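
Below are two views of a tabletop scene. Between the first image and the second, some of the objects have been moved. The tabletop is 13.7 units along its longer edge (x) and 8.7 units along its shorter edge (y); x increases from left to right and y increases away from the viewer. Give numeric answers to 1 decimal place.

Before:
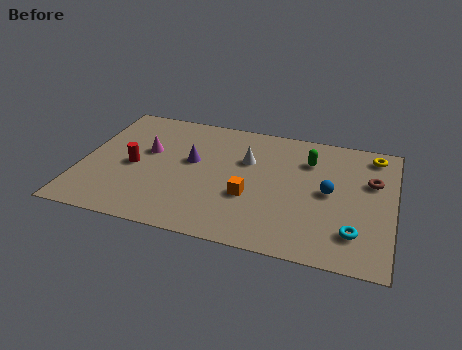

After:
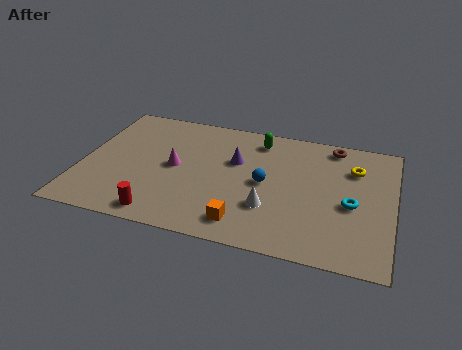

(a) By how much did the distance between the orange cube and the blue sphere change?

-0.6

The distance was about 3.6 in the first image and 3.0 in the second, so they moved 0.6 units closer together.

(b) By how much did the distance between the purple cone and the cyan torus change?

-2.4

Before: roughly 7.9 units apart; after: 5.5. That's 2.4 units closer together.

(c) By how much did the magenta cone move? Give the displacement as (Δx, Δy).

(1.3, -0.8)

The magenta cone was at about (2.8, 5.2) and moved to about (4.1, 4.4).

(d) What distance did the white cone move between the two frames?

3.2

The white cone moved from about (7.2, 5.7) to (8.4, 2.7), a distance of √(1.2² + 3.0²) ≈ 3.2.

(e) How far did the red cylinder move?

3.4

The red cylinder moved from about (2.3, 4.0) to (3.8, 1.0), a distance of √(1.5² + 3.0²) ≈ 3.4.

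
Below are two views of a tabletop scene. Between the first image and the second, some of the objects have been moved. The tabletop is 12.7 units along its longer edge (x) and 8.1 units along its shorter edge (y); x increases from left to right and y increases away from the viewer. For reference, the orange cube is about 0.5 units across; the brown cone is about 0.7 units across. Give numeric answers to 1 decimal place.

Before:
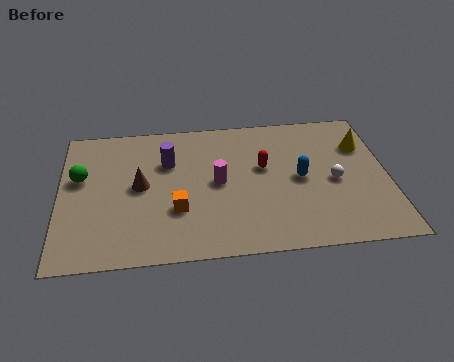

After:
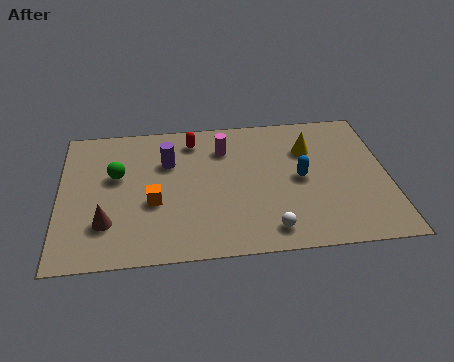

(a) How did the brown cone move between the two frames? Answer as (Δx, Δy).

(-1.3, -2.0)

The brown cone started near (3.1, 4.2) and ended near (1.8, 2.2).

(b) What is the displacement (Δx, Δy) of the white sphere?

(-2.6, -2.5)

The white sphere started near (10.6, 3.7) and ended near (8.0, 1.2).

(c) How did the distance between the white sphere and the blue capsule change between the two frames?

+1.8

Before: roughly 1.3 units apart; after: 3.1. That's 1.8 units further apart.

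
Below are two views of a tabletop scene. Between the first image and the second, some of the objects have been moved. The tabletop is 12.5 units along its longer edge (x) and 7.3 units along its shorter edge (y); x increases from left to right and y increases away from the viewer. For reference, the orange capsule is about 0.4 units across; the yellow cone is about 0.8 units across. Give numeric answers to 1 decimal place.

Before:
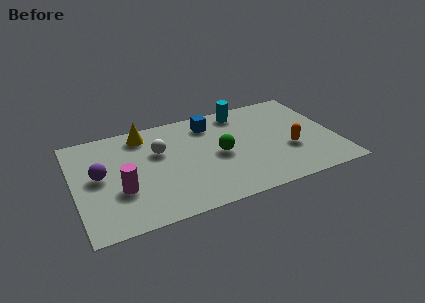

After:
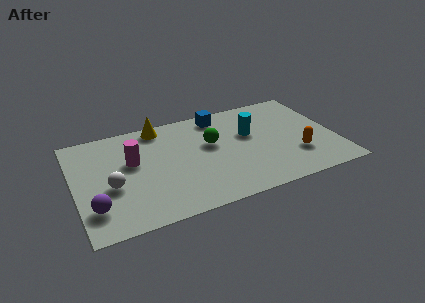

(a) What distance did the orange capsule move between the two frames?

0.6

The orange capsule was near (10.2, 2.7) before and (10.5, 2.2) after, so it travelled √(0.3² + 0.5²) ≈ 0.6 units.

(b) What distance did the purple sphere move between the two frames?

2.1

The purple sphere moved from about (1.2, 3.9) to (0.8, 1.8), a distance of √(0.4² + 2.1²) ≈ 2.1.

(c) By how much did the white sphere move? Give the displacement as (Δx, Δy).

(-2.4, -1.7)

The white sphere was at about (4.1, 4.7) and moved to about (1.7, 3.0).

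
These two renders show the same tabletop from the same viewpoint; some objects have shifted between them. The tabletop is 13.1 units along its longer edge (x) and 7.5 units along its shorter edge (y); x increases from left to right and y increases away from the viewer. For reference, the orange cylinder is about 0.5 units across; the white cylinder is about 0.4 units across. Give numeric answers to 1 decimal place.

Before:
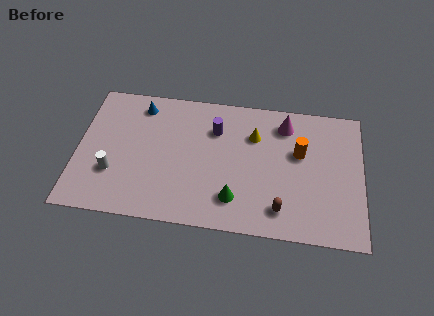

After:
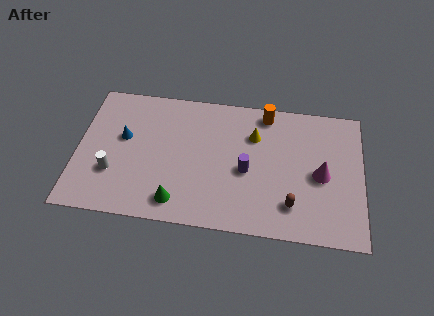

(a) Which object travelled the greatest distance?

the magenta cone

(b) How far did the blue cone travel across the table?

2.0

From (2.8, 6.3) to (2.1, 4.4), the blue cone covered √(0.7² + 1.9²) ≈ 2.0 units.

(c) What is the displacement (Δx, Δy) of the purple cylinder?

(1.5, -2.1)

The purple cylinder started near (6.3, 5.4) and ended near (7.8, 3.3).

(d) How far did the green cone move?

2.6

The green cone moved from about (7.3, 1.7) to (4.7, 1.2), a distance of √(2.6² + 0.5²) ≈ 2.6.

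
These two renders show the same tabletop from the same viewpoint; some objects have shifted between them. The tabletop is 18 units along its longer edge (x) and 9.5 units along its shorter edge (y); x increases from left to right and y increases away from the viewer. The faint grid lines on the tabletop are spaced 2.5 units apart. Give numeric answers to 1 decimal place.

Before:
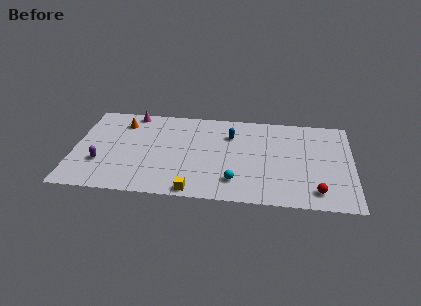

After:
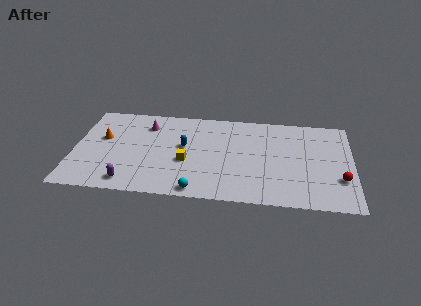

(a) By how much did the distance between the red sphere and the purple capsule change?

-0.4

Before: roughly 14.0 units apart; after: 13.6. That's 0.4 units closer together.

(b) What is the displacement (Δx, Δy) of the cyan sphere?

(-2.4, -1.2)

From the two frames, the cyan sphere sits at roughly (10.5, 2.1) before and (8.1, 0.9) after.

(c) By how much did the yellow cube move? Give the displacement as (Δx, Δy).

(-0.6, 3.0)

The yellow cube started near (7.9, 0.8) and ended near (7.3, 3.8).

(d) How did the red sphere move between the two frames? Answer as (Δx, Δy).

(1.5, 1.4)

The red sphere started near (15.7, 1.6) and ended near (17.2, 3.0).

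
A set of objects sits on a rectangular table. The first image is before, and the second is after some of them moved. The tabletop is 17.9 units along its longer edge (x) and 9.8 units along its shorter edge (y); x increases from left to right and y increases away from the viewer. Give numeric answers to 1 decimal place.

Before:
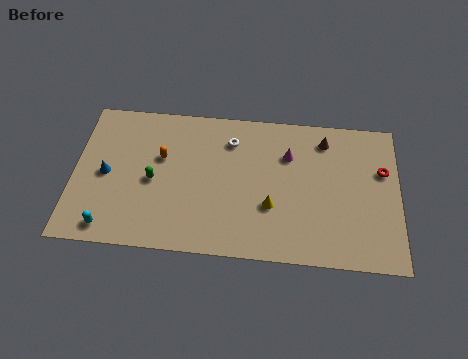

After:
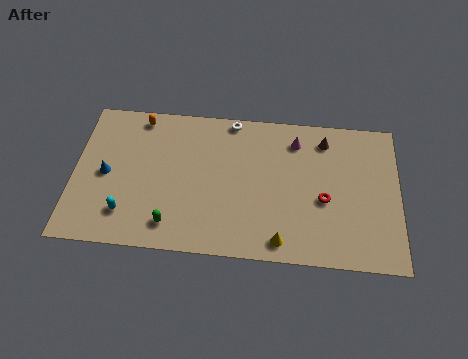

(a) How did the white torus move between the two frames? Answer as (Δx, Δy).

(0.0, 1.4)

From the two frames, the white torus sits at roughly (8.6, 7.6) before and (8.6, 9.0) after.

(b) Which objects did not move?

the brown cone and the blue cone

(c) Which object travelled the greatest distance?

the red torus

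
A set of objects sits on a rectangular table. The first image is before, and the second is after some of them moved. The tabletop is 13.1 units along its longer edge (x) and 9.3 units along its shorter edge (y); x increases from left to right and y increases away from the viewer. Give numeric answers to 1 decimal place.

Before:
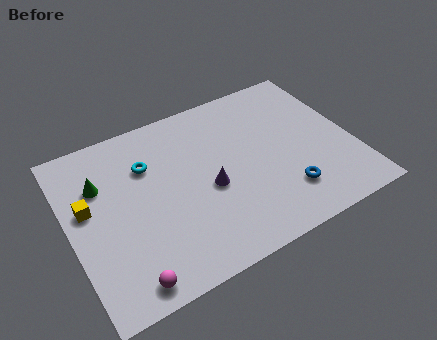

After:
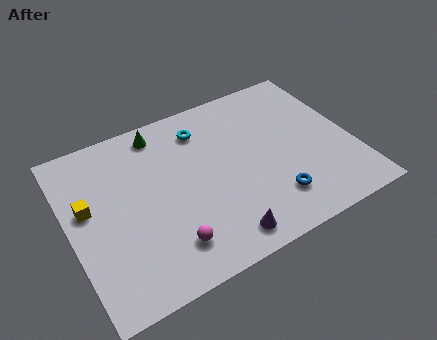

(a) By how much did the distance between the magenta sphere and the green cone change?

+0.8

They were about 5.4 units apart before and 6.2 after — 0.8 units further apart.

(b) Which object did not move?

the yellow cube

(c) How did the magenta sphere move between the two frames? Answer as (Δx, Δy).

(2.0, 0.9)

The magenta sphere was at about (2.1, 1.0) and moved to about (4.1, 1.9).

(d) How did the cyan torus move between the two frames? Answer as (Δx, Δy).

(2.7, 0.9)

The cyan torus started near (3.8, 6.5) and ended near (6.5, 7.4).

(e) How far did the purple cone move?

2.8

The purple cone was near (6.3, 4.0) before and (6.4, 1.2) after, so it travelled √(0.1² + 2.8²) ≈ 2.8 units.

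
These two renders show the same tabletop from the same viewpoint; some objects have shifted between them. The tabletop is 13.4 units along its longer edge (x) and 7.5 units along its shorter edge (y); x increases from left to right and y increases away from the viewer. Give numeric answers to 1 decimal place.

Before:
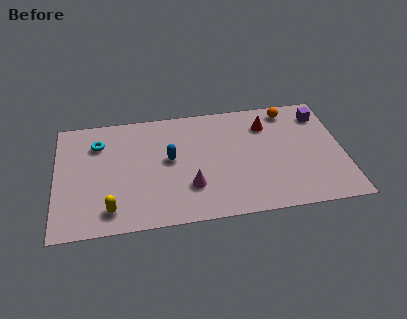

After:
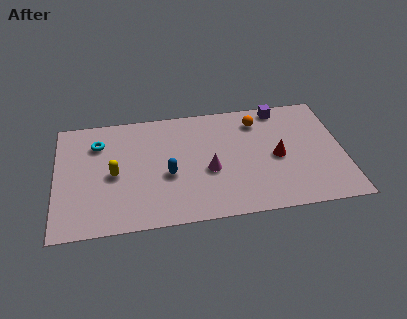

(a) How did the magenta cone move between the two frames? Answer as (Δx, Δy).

(0.9, 0.9)

The magenta cone started near (6.2, 2.2) and ended near (7.1, 3.1).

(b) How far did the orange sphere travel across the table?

1.6

The orange sphere was near (11.0, 6.5) before and (9.5, 6.0) after, so it travelled √(1.5² + 0.5²) ≈ 1.6 units.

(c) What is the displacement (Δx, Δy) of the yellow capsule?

(0.2, 2.2)

The yellow capsule started near (2.5, 1.3) and ended near (2.7, 3.5).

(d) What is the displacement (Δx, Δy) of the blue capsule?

(-0.1, -1.0)

The blue capsule started near (5.3, 4.1) and ended near (5.2, 3.1).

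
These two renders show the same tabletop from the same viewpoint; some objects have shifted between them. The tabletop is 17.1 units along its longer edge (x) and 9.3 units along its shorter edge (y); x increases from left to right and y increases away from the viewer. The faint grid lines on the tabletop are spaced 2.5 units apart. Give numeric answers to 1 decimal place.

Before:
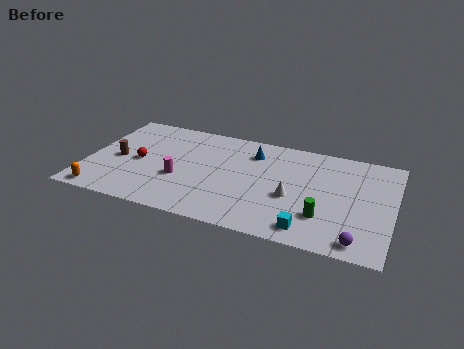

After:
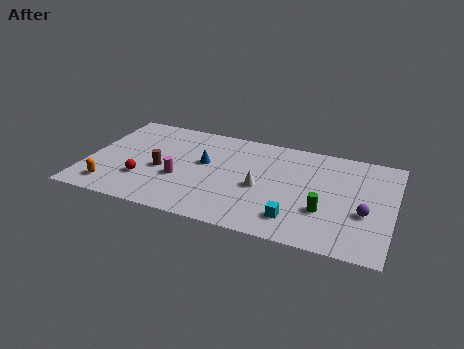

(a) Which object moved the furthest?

the blue cone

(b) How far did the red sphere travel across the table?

1.6

The red sphere moved from about (2.9, 4.4) to (3.3, 2.8), a distance of √(0.4² + 1.6²) ≈ 1.6.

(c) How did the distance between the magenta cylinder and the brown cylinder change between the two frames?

-2.5

The distance was about 3.7 in the first image and 1.2 in the second, so they moved 2.5 units closer together.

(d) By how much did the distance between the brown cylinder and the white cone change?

-4.3

They were about 9.9 units apart before and 5.6 after — 4.3 units closer together.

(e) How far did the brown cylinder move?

2.5

The brown cylinder was near (1.7, 4.3) before and (4.2, 4.0) after, so it travelled √(2.5² + 0.3²) ≈ 2.5 units.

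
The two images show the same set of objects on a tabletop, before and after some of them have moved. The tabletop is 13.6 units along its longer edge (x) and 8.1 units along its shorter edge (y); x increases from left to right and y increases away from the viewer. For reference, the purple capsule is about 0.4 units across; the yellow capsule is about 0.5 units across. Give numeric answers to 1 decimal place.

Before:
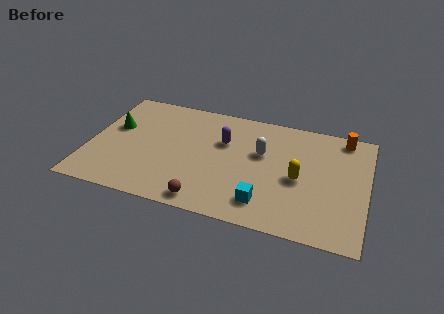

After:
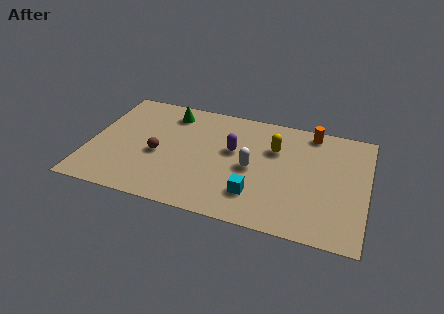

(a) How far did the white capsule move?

1.3

From (8.4, 5.0) to (8.0, 3.8), the white capsule covered √(0.4² + 1.2²) ≈ 1.3 units.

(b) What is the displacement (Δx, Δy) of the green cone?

(2.6, 1.8)

The green cone started near (1.1, 4.9) and ended near (3.7, 6.7).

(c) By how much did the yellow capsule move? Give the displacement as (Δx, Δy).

(-1.3, 1.8)

From the two frames, the yellow capsule sits at roughly (10.3, 3.7) before and (9.0, 5.5) after.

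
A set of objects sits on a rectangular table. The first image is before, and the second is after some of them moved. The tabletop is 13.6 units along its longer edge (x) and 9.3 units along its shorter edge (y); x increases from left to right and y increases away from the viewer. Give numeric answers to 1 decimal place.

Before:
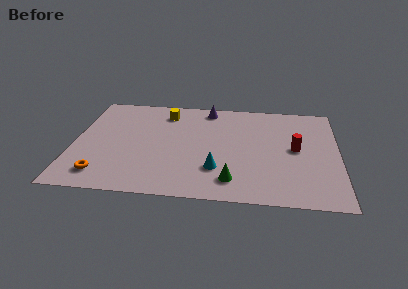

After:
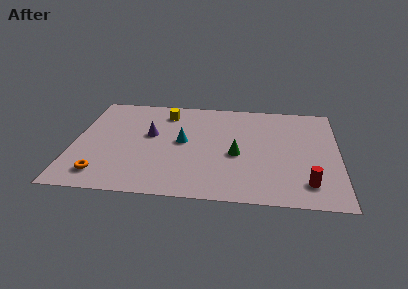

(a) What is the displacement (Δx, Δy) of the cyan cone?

(-1.8, 2.3)

The cyan cone was at about (7.4, 2.6) and moved to about (5.6, 4.9).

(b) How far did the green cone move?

2.3

The green cone was near (8.2, 1.7) before and (8.4, 4.0) after, so it travelled √(0.2² + 2.3²) ≈ 2.3 units.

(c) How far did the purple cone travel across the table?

4.0

The purple cone moved from about (6.8, 8.2) to (3.9, 5.4), a distance of √(2.9² + 2.8²) ≈ 4.0.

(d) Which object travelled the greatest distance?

the purple cone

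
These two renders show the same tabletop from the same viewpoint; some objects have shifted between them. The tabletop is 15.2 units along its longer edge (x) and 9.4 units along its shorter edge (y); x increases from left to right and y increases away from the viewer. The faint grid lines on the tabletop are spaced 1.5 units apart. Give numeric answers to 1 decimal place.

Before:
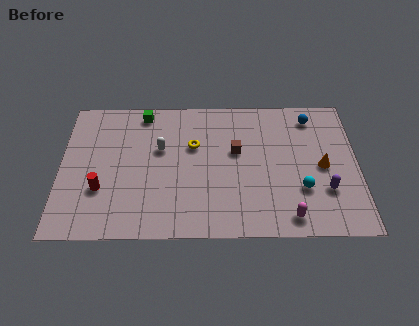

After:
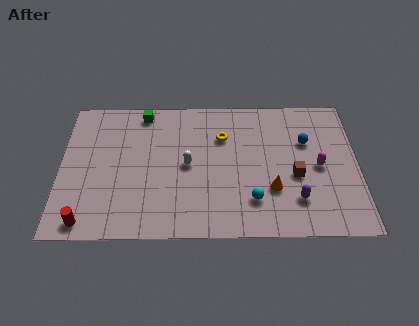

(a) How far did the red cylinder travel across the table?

2.2

The red cylinder moved from about (2.1, 3.1) to (1.4, 1.0), a distance of √(0.7² + 2.1²) ≈ 2.2.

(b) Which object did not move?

the green cube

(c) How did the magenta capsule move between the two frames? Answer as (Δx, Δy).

(1.6, 3.3)

The magenta capsule was at about (11.6, 1.2) and moved to about (13.2, 4.5).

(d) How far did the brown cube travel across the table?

3.4

The brown cube was near (9.0, 5.6) before and (12.0, 3.9) after, so it travelled √(3.0² + 1.7²) ≈ 3.4 units.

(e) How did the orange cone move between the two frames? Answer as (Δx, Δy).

(-2.6, -1.5)

From the two frames, the orange cone sits at roughly (13.4, 4.5) before and (10.8, 3.0) after.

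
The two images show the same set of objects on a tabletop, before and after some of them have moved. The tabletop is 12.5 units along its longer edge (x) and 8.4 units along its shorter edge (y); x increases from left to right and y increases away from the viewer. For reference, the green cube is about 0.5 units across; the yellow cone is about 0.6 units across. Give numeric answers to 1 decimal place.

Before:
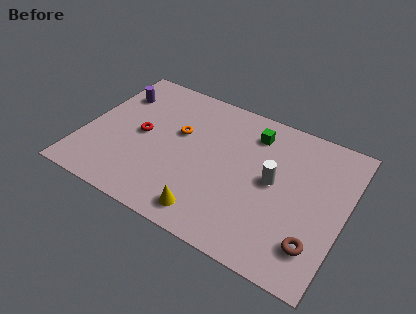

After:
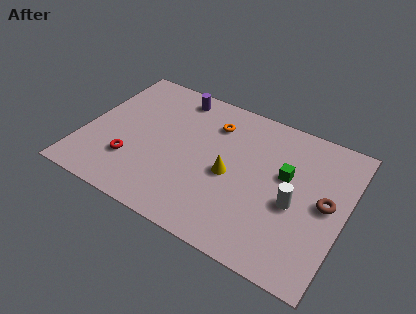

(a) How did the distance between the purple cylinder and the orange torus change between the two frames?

-1.3

The distance was about 3.5 in the first image and 2.2 in the second, so they moved 1.3 units closer together.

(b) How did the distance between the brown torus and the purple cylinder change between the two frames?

-2.9

The distance was about 11.2 in the first image and 8.3 in the second, so they moved 2.9 units closer together.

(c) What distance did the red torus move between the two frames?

1.8

The red torus was near (2.7, 4.2) before and (2.5, 2.4) after, so it travelled √(0.2² + 1.8²) ≈ 1.8 units.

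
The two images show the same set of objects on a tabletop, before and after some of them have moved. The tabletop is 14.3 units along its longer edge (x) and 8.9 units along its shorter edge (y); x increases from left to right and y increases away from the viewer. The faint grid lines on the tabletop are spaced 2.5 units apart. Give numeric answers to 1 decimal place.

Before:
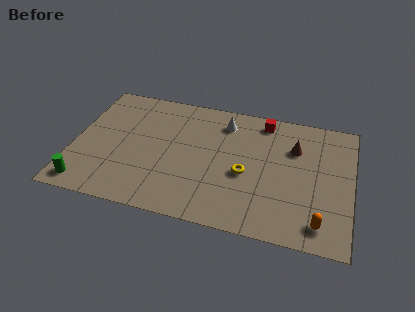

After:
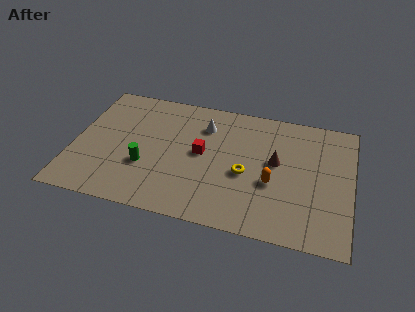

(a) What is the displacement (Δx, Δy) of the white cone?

(-1.0, -0.5)

From the two frames, the white cone sits at roughly (7.6, 7.2) before and (6.6, 6.7) after.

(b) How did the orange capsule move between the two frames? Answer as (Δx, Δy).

(-2.5, 2.1)

The orange capsule was at about (12.8, 1.4) and moved to about (10.3, 3.5).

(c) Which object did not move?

the yellow torus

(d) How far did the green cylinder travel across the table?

3.5

The green cylinder moved from about (0.9, 1.1) to (3.8, 3.1), a distance of √(2.9² + 2.0²) ≈ 3.5.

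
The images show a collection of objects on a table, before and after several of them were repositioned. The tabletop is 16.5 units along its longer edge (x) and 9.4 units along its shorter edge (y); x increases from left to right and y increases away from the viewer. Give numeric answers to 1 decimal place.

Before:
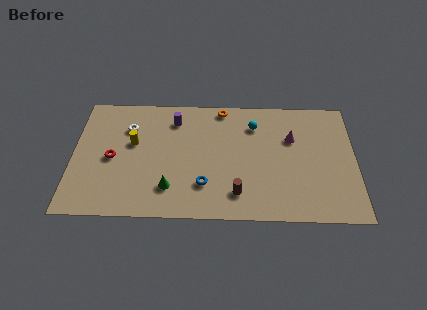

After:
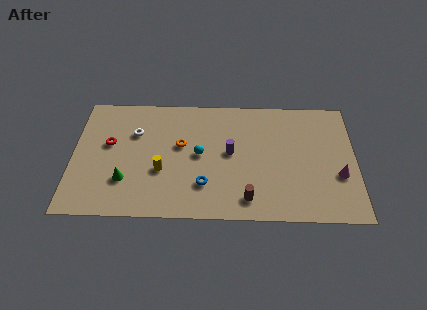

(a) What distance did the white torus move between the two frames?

0.6

The white torus moved from about (3.2, 6.8) to (3.6, 6.4), a distance of √(0.4² + 0.4²) ≈ 0.6.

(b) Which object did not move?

the blue torus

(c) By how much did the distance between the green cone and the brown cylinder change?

+3.3

The distance was about 3.9 in the first image and 7.2 in the second, so they moved 3.3 units further apart.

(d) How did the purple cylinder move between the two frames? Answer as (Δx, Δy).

(3.3, -2.5)

From the two frames, the purple cylinder sits at roughly (5.9, 7.5) before and (9.2, 5.0) after.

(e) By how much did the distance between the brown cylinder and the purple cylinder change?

-3.1

Before: roughly 6.7 units apart; after: 3.6. That's 3.1 units closer together.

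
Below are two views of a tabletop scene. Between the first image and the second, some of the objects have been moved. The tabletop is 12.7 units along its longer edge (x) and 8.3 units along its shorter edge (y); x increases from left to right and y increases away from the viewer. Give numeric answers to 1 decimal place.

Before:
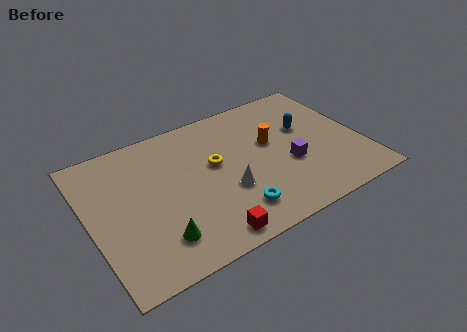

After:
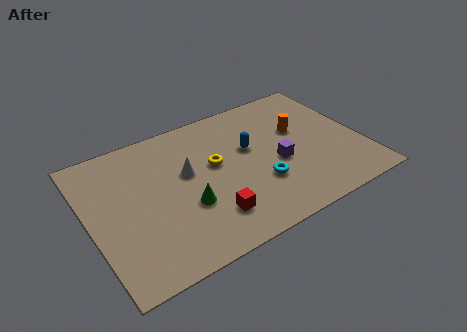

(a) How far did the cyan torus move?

1.7

The cyan torus moved from about (6.3, 1.7) to (7.7, 2.7), a distance of √(1.4² + 1.0²) ≈ 1.7.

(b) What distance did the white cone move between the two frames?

2.5

The white cone moved from about (6.2, 3.0) to (4.6, 4.9), a distance of √(1.6² + 1.9²) ≈ 2.5.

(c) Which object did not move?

the yellow torus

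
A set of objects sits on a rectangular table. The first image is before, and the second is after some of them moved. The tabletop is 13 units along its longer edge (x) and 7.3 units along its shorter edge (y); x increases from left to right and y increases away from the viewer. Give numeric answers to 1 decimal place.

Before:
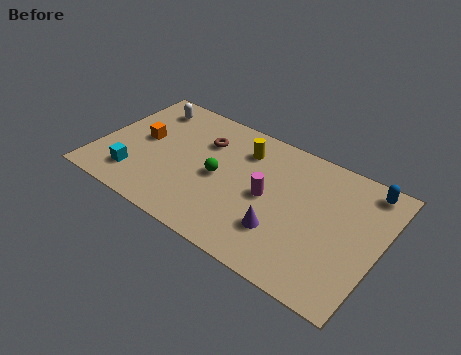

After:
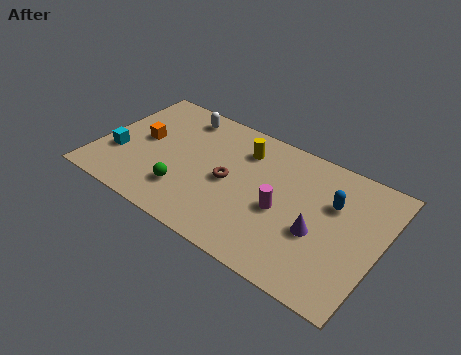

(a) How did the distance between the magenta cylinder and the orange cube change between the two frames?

+0.7

They were about 6.0 units apart before and 6.7 after — 0.7 units further apart.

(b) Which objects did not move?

the yellow cylinder and the orange cube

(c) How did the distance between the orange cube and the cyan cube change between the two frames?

-0.6

Before: roughly 2.3 units apart; after: 1.7. That's 0.6 units closer together.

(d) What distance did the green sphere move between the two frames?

2.1

From (5.6, 3.5) to (4.3, 1.9), the green sphere covered √(1.3² + 1.6²) ≈ 2.1 units.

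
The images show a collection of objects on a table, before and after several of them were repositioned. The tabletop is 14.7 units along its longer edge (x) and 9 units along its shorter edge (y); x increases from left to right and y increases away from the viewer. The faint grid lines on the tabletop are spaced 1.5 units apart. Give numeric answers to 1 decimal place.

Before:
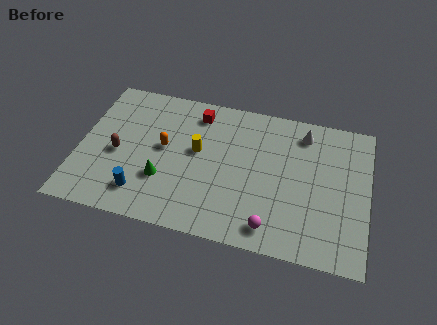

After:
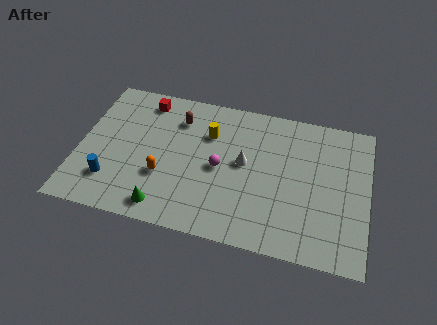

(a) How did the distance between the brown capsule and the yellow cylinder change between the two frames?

-2.4

They were about 4.1 units apart before and 1.7 after — 2.4 units closer together.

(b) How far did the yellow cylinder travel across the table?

1.3

From (6.0, 5.1) to (6.5, 6.3), the yellow cylinder covered √(0.5² + 1.2²) ≈ 1.3 units.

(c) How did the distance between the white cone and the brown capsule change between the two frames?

-5.9

The distance was about 9.9 in the first image and 4.0 in the second, so they moved 5.9 units closer together.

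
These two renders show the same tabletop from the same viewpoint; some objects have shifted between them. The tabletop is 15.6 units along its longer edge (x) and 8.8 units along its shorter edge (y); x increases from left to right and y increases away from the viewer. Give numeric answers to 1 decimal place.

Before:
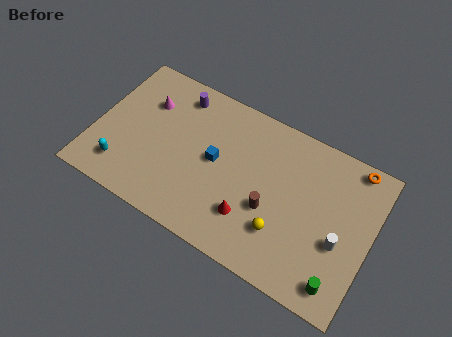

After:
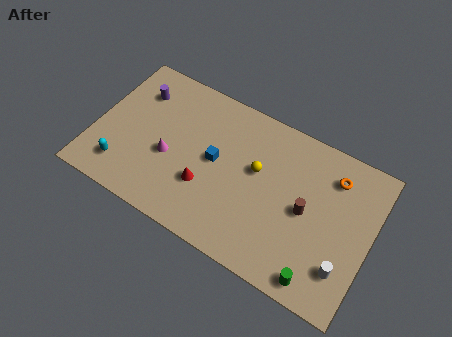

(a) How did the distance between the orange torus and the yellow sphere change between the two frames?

-2.0

They were about 6.4 units apart before and 4.4 after — 2.0 units closer together.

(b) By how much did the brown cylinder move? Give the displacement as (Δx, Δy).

(1.9, 0.9)

From the two frames, the brown cylinder sits at roughly (10.1, 3.4) before and (12.0, 4.3) after.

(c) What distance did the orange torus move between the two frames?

1.5

From (14.2, 8.0) to (13.2, 6.9), the orange torus covered √(1.0² + 1.1²) ≈ 1.5 units.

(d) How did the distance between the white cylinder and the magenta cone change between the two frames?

-1.5

Before: roughly 11.7 units apart; after: 10.2. That's 1.5 units closer together.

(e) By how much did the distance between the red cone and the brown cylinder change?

+4.3

Before: roughly 1.4 units apart; after: 5.7. That's 4.3 units further apart.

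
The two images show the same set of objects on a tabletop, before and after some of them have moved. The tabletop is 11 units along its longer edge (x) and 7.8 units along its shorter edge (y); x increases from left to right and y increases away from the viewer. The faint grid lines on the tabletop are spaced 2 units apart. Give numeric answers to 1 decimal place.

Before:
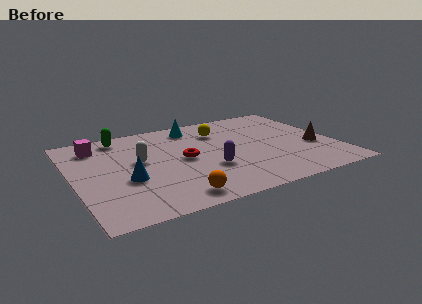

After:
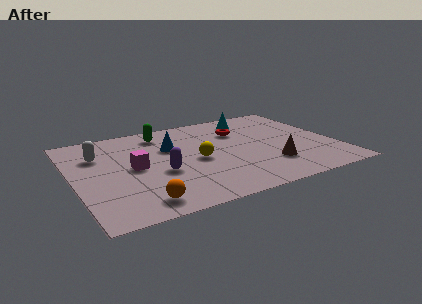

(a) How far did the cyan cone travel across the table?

2.5

The cyan cone moved from about (5.4, 6.6) to (7.9, 6.5), a distance of √(2.5² + 0.1²) ≈ 2.5.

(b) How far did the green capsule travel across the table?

1.7

From (2.3, 6.8) to (4.0, 6.5), the green capsule covered √(1.7² + 0.3²) ≈ 1.7 units.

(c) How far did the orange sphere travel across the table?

1.4

From (3.8, 1.0) to (2.4, 1.1), the orange sphere covered √(1.4² + 0.1²) ≈ 1.4 units.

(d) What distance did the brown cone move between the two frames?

2.3

From (10.1, 3.0) to (8.0, 2.1), the brown cone covered √(2.1² + 0.9²) ≈ 2.3 units.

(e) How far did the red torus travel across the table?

3.1

The red torus was near (4.6, 3.9) before and (7.2, 5.5) after, so it travelled √(2.6² + 1.6²) ≈ 3.1 units.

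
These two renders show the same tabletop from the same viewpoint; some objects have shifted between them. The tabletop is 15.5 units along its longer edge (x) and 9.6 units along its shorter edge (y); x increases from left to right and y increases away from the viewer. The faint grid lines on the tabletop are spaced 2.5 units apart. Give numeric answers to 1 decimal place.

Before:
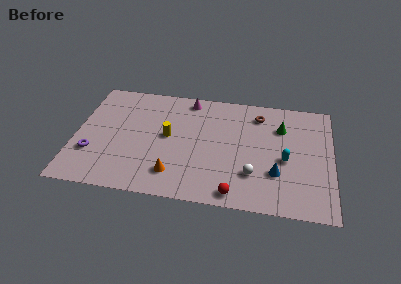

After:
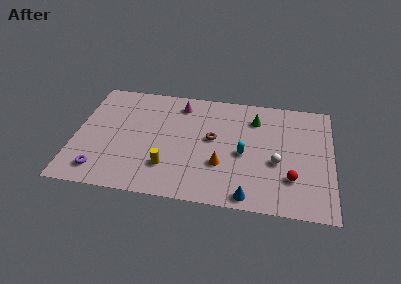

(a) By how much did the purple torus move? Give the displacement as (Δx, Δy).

(0.6, -1.4)

The purple torus started near (1.1, 3.0) and ended near (1.7, 1.6).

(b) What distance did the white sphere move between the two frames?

1.8

From (10.8, 2.7) to (12.2, 3.9), the white sphere covered √(1.4² + 1.2²) ≈ 1.8 units.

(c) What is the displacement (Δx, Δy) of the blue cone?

(-1.6, -2.1)

From the two frames, the blue cone sits at roughly (12.2, 3.0) before and (10.6, 0.9) after.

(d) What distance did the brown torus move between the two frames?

3.7

The brown torus moved from about (11.0, 7.8) to (8.3, 5.3), a distance of √(2.7² + 2.5²) ≈ 3.7.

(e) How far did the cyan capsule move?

2.5

From (12.7, 4.2) to (10.2, 4.3), the cyan capsule covered √(2.5² + 0.1²) ≈ 2.5 units.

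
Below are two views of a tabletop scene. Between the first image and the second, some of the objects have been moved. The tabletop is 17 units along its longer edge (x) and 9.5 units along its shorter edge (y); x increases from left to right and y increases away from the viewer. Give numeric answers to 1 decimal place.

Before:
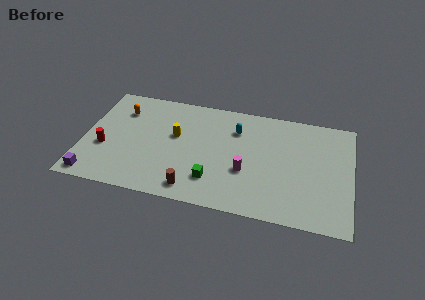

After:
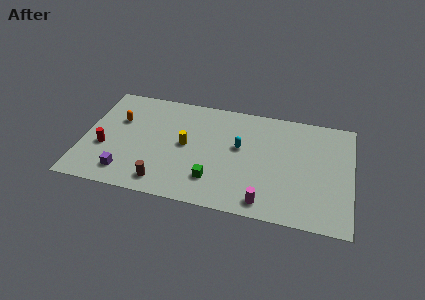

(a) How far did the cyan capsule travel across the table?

1.5

The cyan capsule moved from about (9.6, 7.0) to (9.9, 5.5), a distance of √(0.3² + 1.5²) ≈ 1.5.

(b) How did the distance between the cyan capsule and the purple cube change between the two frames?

-2.6

They were about 10.6 units apart before and 8.0 after — 2.6 units closer together.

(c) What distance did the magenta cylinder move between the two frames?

2.6

The magenta cylinder was near (10.4, 3.5) before and (11.7, 1.2) after, so it travelled √(1.3² + 2.3²) ≈ 2.6 units.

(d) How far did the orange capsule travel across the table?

0.9

The orange capsule moved from about (2.2, 7.1) to (2.1, 6.2), a distance of √(0.1² + 0.9²) ≈ 0.9.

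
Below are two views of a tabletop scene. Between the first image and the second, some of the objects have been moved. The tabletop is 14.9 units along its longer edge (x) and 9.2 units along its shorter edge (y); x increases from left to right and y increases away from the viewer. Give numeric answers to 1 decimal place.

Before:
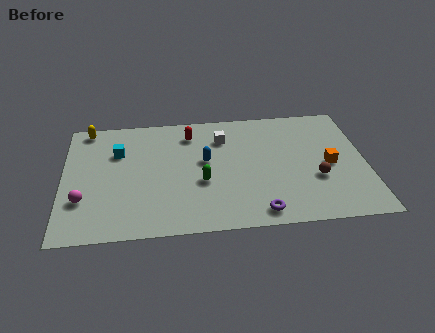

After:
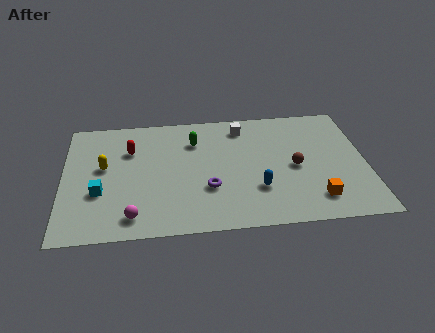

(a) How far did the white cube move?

1.3

From (7.9, 6.9) to (8.9, 7.7), the white cube covered √(1.0² + 0.8²) ≈ 1.3 units.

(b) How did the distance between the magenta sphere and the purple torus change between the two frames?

-4.6

The distance was about 8.7 in the first image and 4.1 in the second, so they moved 4.6 units closer together.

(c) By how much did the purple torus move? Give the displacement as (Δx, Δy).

(-2.4, 2.0)

The purple torus was at about (9.5, 1.1) and moved to about (7.1, 3.1).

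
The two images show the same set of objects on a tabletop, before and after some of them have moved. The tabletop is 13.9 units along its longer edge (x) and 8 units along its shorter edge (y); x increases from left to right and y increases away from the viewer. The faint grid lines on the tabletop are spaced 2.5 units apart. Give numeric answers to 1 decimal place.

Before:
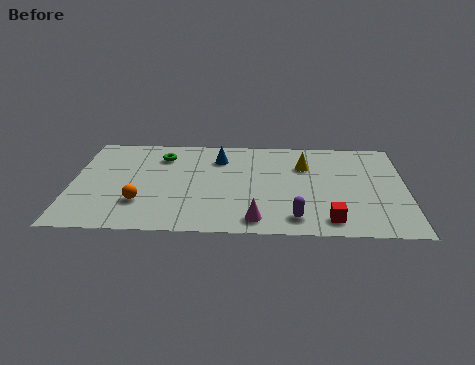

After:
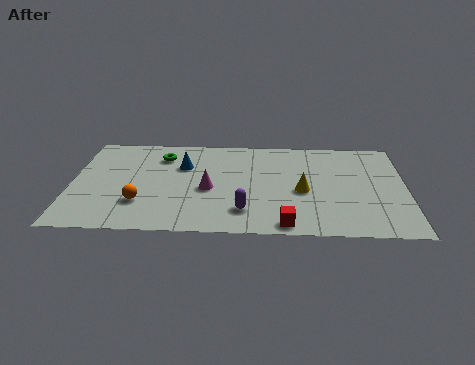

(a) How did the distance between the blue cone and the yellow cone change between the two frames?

+1.7

Before: roughly 3.6 units apart; after: 5.3. That's 1.7 units further apart.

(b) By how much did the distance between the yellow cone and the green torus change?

+0.5

The distance was about 6.0 in the first image and 6.5 in the second, so they moved 0.5 units further apart.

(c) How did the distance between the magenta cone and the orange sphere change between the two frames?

-1.9

Before: roughly 4.9 units apart; after: 3.0. That's 1.9 units closer together.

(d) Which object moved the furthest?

the magenta cone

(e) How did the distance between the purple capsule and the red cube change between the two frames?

+0.6

Before: roughly 1.4 units apart; after: 2.0. That's 0.6 units further apart.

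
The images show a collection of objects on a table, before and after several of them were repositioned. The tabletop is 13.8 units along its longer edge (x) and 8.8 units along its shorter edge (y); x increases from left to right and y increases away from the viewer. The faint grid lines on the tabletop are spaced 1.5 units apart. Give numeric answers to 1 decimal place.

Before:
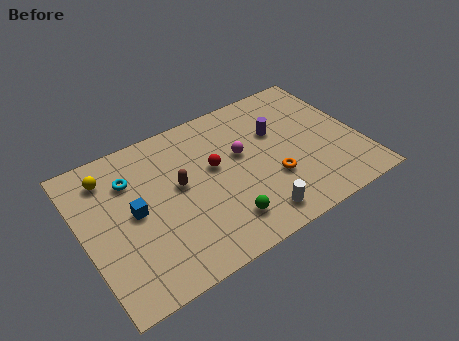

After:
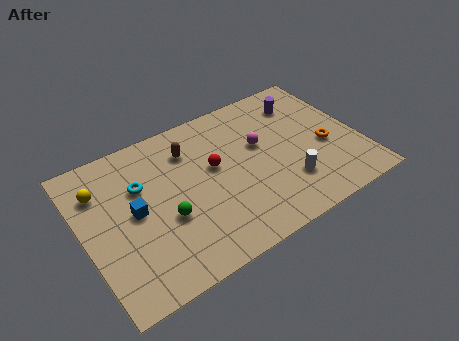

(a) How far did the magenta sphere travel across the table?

1.0

The magenta sphere moved from about (8.0, 5.2) to (9.0, 5.3), a distance of √(1.0² + 0.1²) ≈ 1.0.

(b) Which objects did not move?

the red sphere and the blue cube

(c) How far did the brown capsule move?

2.0

The brown capsule was near (4.8, 4.9) before and (5.6, 6.7) after, so it travelled √(0.8² + 1.8²) ≈ 2.0 units.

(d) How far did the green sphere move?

3.1

The green sphere was near (6.5, 1.8) before and (3.9, 3.4) after, so it travelled √(2.6² + 1.6²) ≈ 3.1 units.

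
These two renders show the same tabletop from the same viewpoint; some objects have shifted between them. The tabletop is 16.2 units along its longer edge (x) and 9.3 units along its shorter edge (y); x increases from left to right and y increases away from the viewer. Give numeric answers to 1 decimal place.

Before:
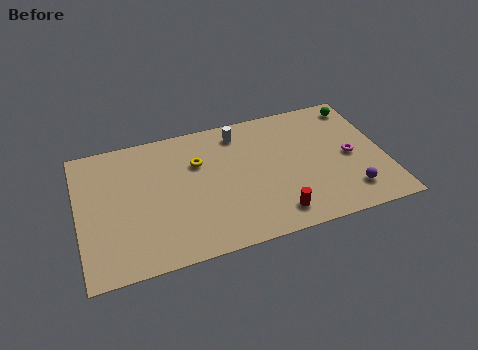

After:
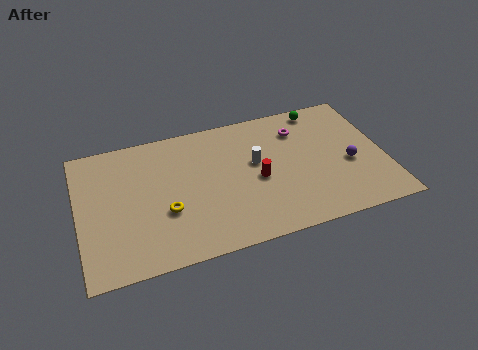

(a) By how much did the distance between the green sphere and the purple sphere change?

-1.7

They were about 6.2 units apart before and 4.5 after — 1.7 units closer together.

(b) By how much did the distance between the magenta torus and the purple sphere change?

+1.5

The distance was about 2.5 in the first image and 4.0 in the second, so they moved 1.5 units further apart.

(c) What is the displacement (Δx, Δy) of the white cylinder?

(0.7, -2.4)

The white cylinder started near (8.7, 7.8) and ended near (9.4, 5.4).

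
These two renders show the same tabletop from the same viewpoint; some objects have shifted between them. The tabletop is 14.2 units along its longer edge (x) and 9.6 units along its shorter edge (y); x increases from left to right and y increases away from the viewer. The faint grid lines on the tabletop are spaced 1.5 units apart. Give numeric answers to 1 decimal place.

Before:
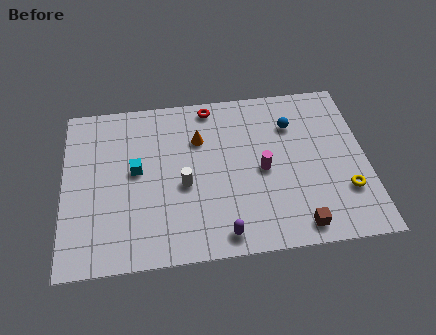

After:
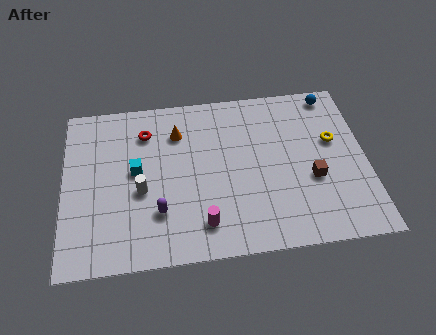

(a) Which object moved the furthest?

the magenta cylinder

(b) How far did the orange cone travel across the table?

1.1

The orange cone moved from about (6.4, 6.7) to (5.4, 7.2), a distance of √(1.0² + 0.5²) ≈ 1.1.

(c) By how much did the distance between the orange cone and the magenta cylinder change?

+1.9

Before: roughly 3.6 units apart; after: 5.5. That's 1.9 units further apart.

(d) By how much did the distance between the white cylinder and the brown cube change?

+2.0

The distance was about 6.0 in the first image and 8.0 in the second, so they moved 2.0 units further apart.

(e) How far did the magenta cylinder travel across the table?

4.0

From (9.3, 4.5) to (6.4, 1.8), the magenta cylinder covered √(2.9² + 2.7²) ≈ 4.0 units.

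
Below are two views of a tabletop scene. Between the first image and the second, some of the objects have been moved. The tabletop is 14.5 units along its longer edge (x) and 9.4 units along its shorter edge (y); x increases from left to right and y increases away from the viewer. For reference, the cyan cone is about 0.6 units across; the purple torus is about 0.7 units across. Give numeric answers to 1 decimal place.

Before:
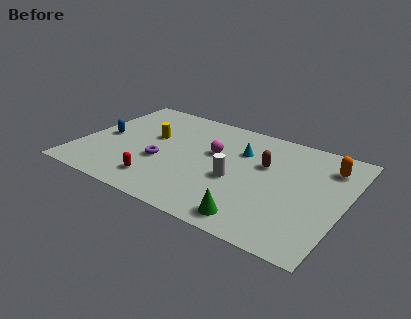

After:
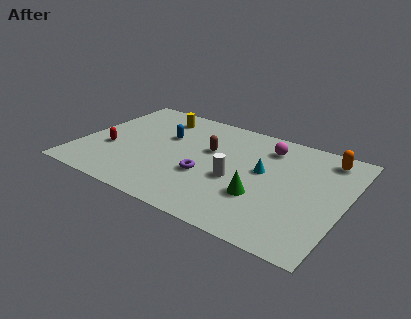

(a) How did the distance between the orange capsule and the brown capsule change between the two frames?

+3.0

They were about 3.6 units apart before and 6.6 after — 3.0 units further apart.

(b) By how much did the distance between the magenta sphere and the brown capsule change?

+0.6

The distance was about 2.8 in the first image and 3.4 in the second, so they moved 0.6 units further apart.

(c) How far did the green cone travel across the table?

1.9

The green cone moved from about (10.2, 1.2) to (10.2, 3.1), a distance of √(0.0² + 1.9²) ≈ 1.9.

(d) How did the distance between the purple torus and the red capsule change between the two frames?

+3.6

They were about 1.8 units apart before and 5.4 after — 3.6 units further apart.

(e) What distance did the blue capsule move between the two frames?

3.5

The blue capsule moved from about (1.2, 4.5) to (4.4, 6.0), a distance of √(3.2² + 1.5²) ≈ 3.5.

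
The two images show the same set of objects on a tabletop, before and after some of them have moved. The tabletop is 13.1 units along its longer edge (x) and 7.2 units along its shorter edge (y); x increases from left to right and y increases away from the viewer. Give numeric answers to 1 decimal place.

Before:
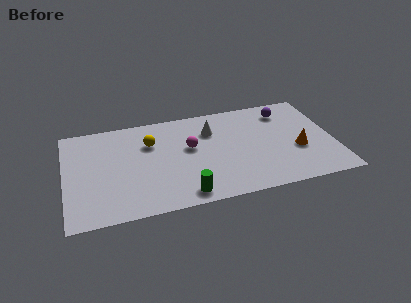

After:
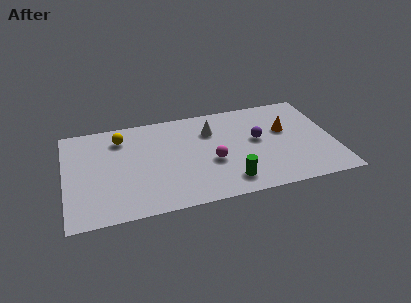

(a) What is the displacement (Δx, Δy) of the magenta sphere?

(1.0, -1.3)

The magenta sphere started near (6.1, 4.2) and ended near (7.1, 2.9).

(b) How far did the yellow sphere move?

1.6

The yellow sphere was near (4.2, 5.0) before and (2.8, 5.7) after, so it travelled √(1.4² + 0.7²) ≈ 1.6 units.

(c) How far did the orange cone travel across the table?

1.7

The orange cone moved from about (11.3, 2.8) to (10.8, 4.4), a distance of √(0.5² + 1.6²) ≈ 1.7.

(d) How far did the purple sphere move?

2.3

From (10.9, 5.8) to (9.4, 4.0), the purple sphere covered √(1.5² + 1.8²) ≈ 2.3 units.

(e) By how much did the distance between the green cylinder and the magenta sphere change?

-1.6

The distance was about 3.3 in the first image and 1.7 in the second, so they moved 1.6 units closer together.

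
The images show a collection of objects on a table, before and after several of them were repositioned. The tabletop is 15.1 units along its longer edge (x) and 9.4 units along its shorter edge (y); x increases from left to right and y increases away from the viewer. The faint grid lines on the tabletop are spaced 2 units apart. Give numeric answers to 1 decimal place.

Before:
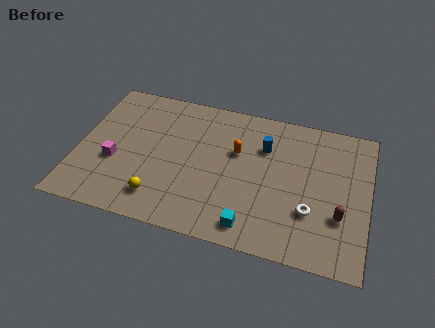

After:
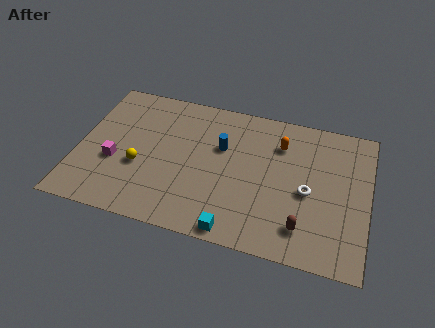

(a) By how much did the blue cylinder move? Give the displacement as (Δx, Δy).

(-2.2, -0.6)

The blue cylinder started near (9.6, 6.6) and ended near (7.4, 6.0).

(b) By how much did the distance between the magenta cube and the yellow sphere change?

-1.8

Before: roughly 3.1 units apart; after: 1.3. That's 1.8 units closer together.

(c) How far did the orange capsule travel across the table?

2.5

The orange capsule moved from about (8.2, 5.9) to (10.4, 7.0), a distance of √(2.2² + 1.1²) ≈ 2.5.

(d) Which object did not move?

the magenta cube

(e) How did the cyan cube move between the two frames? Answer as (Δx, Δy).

(-0.8, -0.5)

The cyan cube started near (9.3, 1.3) and ended near (8.5, 0.8).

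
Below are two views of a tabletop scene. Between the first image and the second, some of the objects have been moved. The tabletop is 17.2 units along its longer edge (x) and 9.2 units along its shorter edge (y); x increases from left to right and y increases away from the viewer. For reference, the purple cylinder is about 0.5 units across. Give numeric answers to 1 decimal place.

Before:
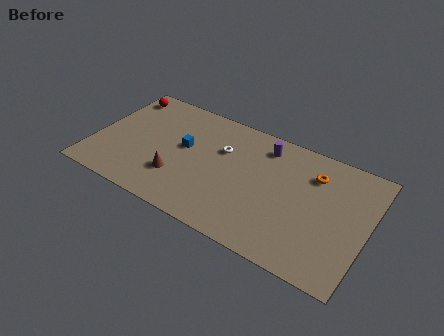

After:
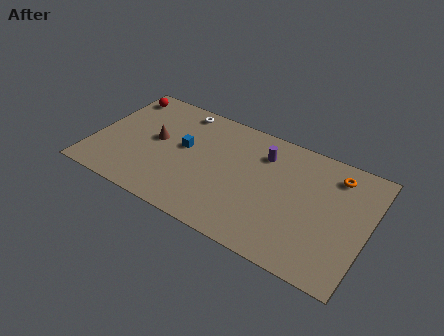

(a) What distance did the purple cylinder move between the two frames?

0.6

From (10.4, 7.6) to (10.4, 7.0), the purple cylinder covered √(0.0² + 0.6²) ≈ 0.6 units.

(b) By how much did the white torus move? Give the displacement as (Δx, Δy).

(-3.0, 2.0)

The white torus was at about (7.9, 6.1) and moved to about (4.9, 8.1).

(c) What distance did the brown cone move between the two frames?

2.9

From (5.5, 2.7) to (3.8, 5.0), the brown cone covered √(1.7² + 2.3²) ≈ 2.9 units.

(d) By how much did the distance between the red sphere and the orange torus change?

+1.3

The distance was about 12.5 in the first image and 13.8 in the second, so they moved 1.3 units further apart.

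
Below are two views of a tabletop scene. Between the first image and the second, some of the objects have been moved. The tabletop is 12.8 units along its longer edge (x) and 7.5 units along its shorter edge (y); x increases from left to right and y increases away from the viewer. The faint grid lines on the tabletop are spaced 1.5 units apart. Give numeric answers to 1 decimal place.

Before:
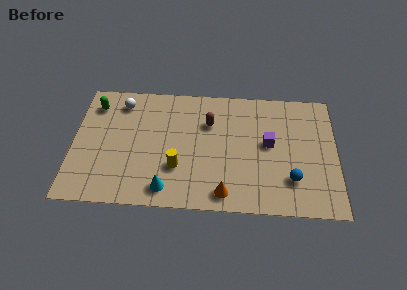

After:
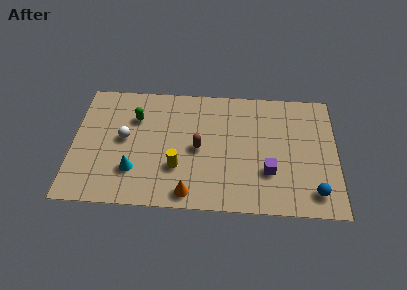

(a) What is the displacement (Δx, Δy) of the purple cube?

(0.0, -1.7)

From the two frames, the purple cube sits at roughly (9.5, 4.1) before and (9.5, 2.4) after.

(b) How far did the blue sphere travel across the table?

1.3

The blue sphere moved from about (10.6, 2.0) to (11.7, 1.3), a distance of √(1.1² + 0.7²) ≈ 1.3.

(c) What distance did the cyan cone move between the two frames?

1.9

The cyan cone moved from about (4.6, 1.1) to (3.0, 2.1), a distance of √(1.6² + 1.0²) ≈ 1.9.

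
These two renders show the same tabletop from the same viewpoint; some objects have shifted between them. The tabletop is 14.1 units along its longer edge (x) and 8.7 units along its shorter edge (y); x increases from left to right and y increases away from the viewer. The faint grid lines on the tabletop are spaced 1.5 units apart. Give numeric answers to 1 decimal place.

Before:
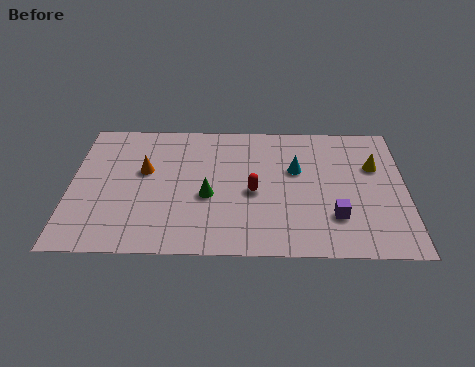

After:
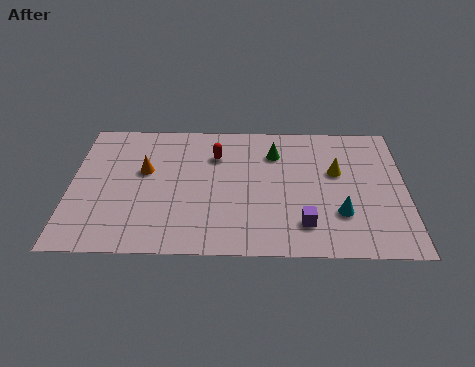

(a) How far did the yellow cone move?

1.6

From (12.8, 5.7) to (11.2, 5.3), the yellow cone covered √(1.6² + 0.4²) ≈ 1.6 units.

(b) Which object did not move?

the orange cone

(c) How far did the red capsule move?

2.9

The red capsule moved from about (7.7, 3.9) to (6.1, 6.3), a distance of √(1.6² + 2.4²) ≈ 2.9.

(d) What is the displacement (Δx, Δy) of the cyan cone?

(1.8, -2.8)

The cyan cone was at about (9.5, 5.4) and moved to about (11.3, 2.6).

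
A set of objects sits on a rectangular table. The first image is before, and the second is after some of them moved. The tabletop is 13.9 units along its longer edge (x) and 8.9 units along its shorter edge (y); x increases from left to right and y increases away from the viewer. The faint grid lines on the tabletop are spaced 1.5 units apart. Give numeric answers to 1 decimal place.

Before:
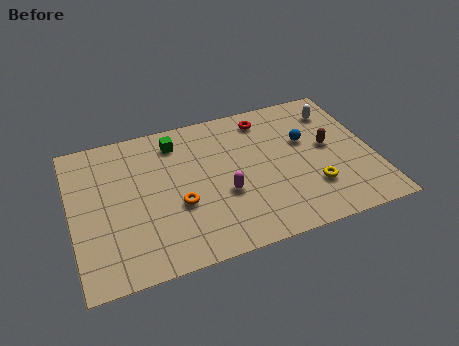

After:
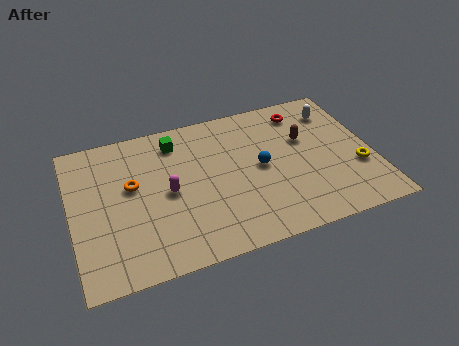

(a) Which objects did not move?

the green cube and the white capsule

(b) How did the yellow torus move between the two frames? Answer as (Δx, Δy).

(2.2, 0.6)

The yellow torus started near (10.9, 2.5) and ended near (13.1, 3.1).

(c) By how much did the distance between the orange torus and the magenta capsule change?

-0.3

The distance was about 2.1 in the first image and 1.8 in the second, so they moved 0.3 units closer together.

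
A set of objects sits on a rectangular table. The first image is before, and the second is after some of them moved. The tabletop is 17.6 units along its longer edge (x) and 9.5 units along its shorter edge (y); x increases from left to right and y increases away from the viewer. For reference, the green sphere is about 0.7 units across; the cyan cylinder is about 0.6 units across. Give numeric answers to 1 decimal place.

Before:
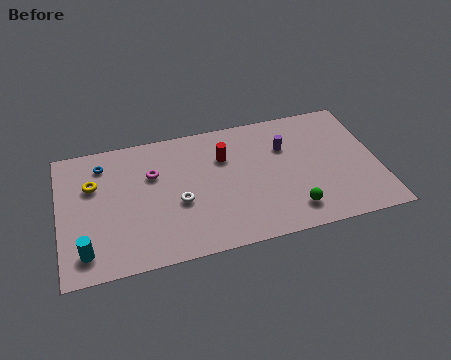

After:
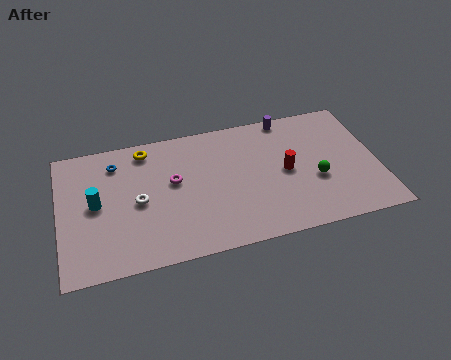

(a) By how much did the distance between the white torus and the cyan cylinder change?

-3.3

The distance was about 5.6 in the first image and 2.3 in the second, so they moved 3.3 units closer together.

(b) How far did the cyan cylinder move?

3.3

From (1.3, 1.7) to (2.0, 4.9), the cyan cylinder covered √(0.7² + 3.2²) ≈ 3.3 units.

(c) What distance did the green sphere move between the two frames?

2.4

The green sphere moved from about (12.6, 1.8) to (14.1, 3.7), a distance of √(1.5² + 1.9²) ≈ 2.4.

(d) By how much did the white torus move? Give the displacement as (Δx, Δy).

(-2.2, 0.6)

The white torus started near (6.5, 3.9) and ended near (4.3, 4.5).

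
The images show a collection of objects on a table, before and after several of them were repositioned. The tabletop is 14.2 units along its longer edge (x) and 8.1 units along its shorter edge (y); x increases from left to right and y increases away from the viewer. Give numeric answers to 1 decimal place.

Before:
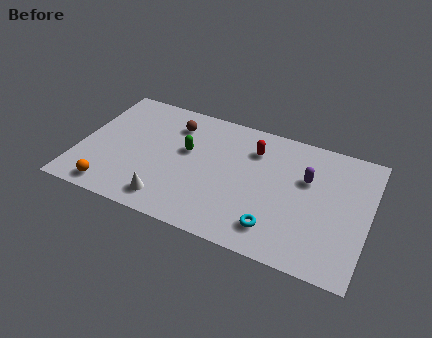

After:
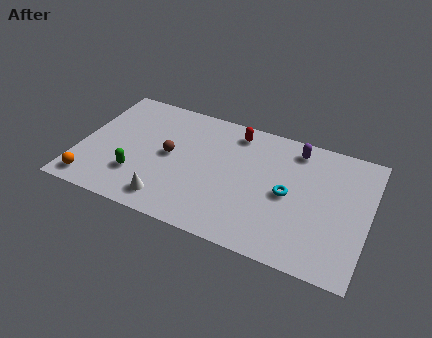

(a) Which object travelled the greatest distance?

the green capsule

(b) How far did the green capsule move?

3.3

From (5.2, 4.8) to (3.0, 2.3), the green capsule covered √(2.2² + 2.5²) ≈ 3.3 units.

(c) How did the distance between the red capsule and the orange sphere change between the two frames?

+0.4

Before: roughly 8.3 units apart; after: 8.7. That's 0.4 units further apart.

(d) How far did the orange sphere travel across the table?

1.0

The orange sphere moved from about (1.9, 1.0) to (0.9, 1.1), a distance of √(1.0² + 0.1²) ≈ 1.0.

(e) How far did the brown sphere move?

2.1

From (4.4, 6.3) to (4.4, 4.2), the brown sphere covered √(0.0² + 2.1²) ≈ 2.1 units.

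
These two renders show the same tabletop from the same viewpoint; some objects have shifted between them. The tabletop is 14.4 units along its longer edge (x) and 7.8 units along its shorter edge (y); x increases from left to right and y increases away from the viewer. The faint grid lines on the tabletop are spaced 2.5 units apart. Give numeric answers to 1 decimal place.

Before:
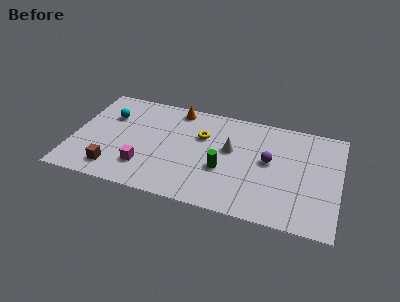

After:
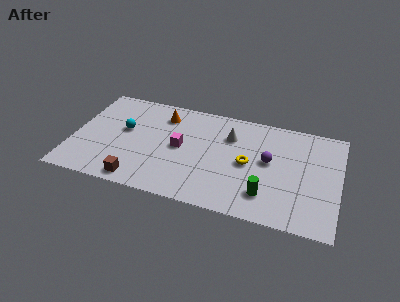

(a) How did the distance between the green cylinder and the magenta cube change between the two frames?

+1.0

Before: roughly 4.3 units apart; after: 5.3. That's 1.0 units further apart.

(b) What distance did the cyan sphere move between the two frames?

1.3

From (1.8, 5.4) to (2.7, 4.5), the cyan sphere covered √(0.9² + 0.9²) ≈ 1.3 units.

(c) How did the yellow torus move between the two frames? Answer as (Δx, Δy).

(2.6, -1.4)

From the two frames, the yellow torus sits at roughly (6.9, 5.2) before and (9.5, 3.8) after.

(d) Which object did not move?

the purple sphere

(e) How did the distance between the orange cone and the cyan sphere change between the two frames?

-1.3

Before: roughly 3.9 units apart; after: 2.6. That's 1.3 units closer together.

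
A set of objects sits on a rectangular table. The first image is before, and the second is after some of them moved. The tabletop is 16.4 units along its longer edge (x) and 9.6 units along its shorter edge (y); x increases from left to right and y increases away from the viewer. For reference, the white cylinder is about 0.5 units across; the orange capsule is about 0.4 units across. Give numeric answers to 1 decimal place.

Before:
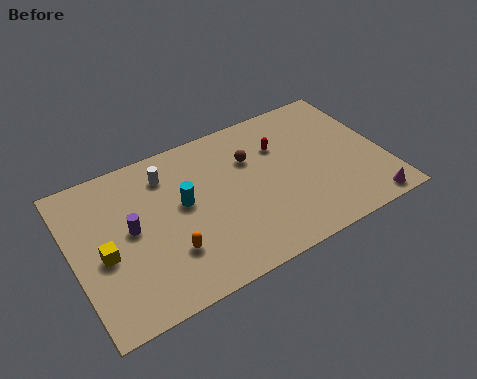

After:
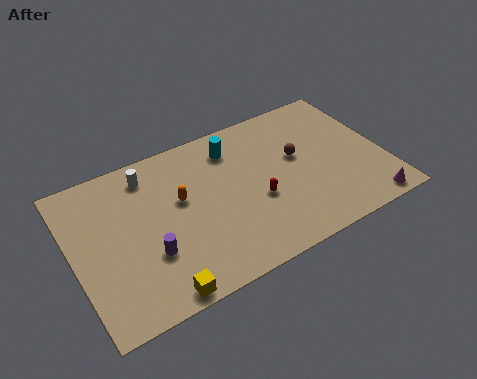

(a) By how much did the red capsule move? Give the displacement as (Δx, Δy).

(-1.7, -2.9)

From the two frames, the red capsule sits at roughly (11.2, 6.7) before and (9.5, 3.8) after.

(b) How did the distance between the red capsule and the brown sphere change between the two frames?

+1.5

The distance was about 1.6 in the first image and 3.1 in the second, so they moved 1.5 units further apart.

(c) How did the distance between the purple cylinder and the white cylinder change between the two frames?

+1.5

They were about 3.3 units apart before and 4.8 after — 1.5 units further apart.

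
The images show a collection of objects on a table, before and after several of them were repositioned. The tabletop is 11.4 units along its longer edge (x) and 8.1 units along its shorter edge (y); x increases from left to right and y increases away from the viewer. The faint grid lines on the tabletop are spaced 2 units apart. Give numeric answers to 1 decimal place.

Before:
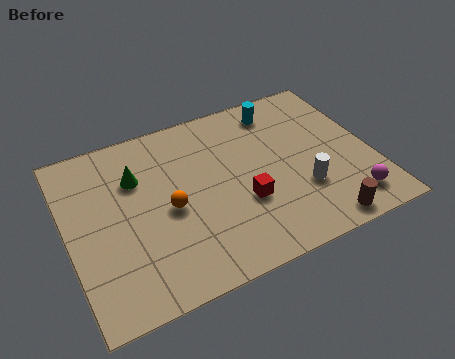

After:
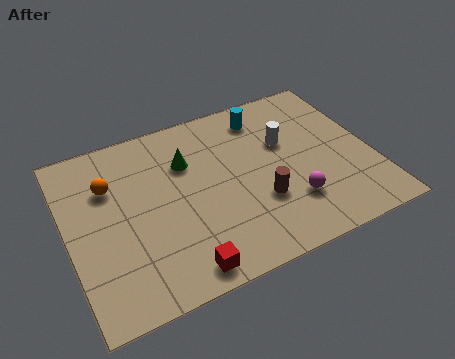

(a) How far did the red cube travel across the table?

3.3

The red cube moved from about (6.4, 2.9) to (3.8, 0.9), a distance of √(2.6² + 2.0²) ≈ 3.3.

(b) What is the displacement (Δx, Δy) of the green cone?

(1.9, 0.0)

The green cone started near (2.7, 5.6) and ended near (4.6, 5.6).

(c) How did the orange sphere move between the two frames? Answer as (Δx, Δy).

(-2.0, 1.9)

The orange sphere started near (3.7, 3.7) and ended near (1.7, 5.6).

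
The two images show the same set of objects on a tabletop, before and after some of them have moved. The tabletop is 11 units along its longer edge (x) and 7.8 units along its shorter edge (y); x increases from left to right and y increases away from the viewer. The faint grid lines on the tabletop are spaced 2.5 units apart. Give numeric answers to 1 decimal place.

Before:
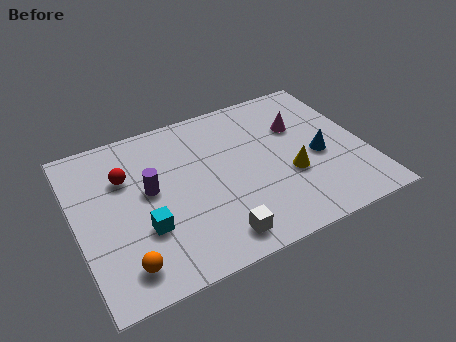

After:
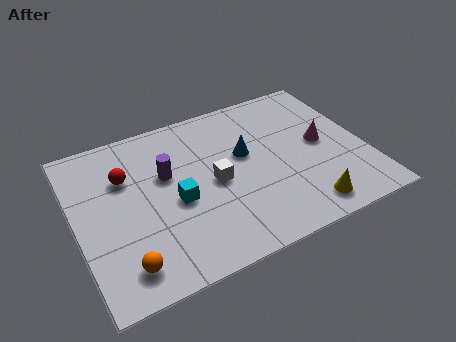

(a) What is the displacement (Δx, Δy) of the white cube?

(0.3, 2.6)

From the two frames, the white cube sits at roughly (4.9, 1.1) before and (5.2, 3.7) after.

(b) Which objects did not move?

the orange sphere and the red sphere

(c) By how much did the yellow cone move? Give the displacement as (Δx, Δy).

(0.3, -1.8)

The yellow cone started near (8.0, 2.9) and ended near (8.3, 1.1).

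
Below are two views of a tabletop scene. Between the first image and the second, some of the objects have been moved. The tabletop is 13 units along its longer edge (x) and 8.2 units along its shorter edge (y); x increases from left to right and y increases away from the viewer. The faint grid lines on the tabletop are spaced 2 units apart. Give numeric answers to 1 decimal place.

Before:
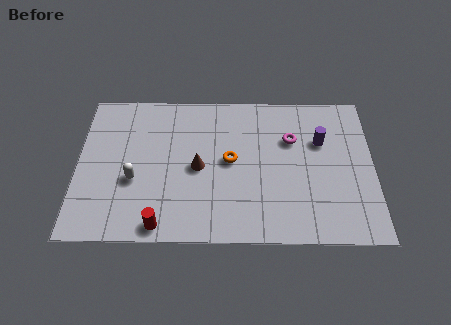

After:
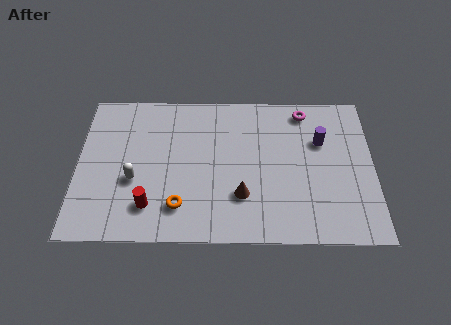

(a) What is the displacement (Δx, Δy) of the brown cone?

(1.9, -1.5)

The brown cone was at about (5.3, 3.9) and moved to about (7.2, 2.4).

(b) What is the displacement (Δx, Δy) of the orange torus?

(-2.2, -2.5)

The orange torus started near (6.7, 4.3) and ended near (4.5, 1.8).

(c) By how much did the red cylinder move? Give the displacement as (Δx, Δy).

(-0.5, 1.0)

From the two frames, the red cylinder sits at roughly (3.7, 0.8) before and (3.2, 1.8) after.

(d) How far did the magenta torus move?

1.7

From (9.4, 5.5) to (10.0, 7.1), the magenta torus covered √(0.6² + 1.6²) ≈ 1.7 units.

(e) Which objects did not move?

the white capsule and the purple cylinder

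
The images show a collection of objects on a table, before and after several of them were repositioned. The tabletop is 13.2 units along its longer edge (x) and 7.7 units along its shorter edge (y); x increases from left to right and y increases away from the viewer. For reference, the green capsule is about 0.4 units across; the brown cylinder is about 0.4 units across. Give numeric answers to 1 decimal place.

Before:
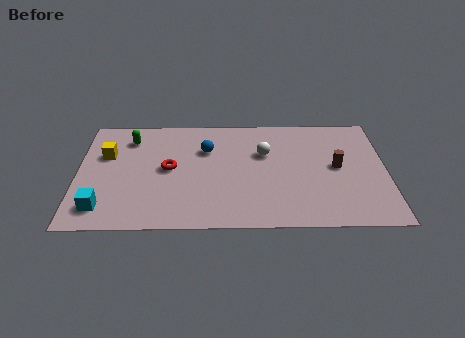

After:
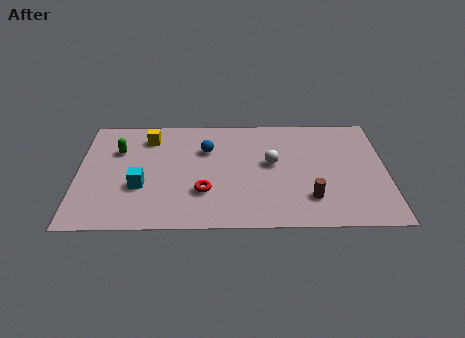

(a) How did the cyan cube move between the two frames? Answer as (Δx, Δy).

(1.6, 1.4)

The cyan cube started near (1.1, 1.4) and ended near (2.7, 2.8).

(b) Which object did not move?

the blue sphere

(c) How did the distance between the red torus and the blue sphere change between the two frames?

+0.8

Before: roughly 2.1 units apart; after: 2.9. That's 0.8 units further apart.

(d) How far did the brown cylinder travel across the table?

2.4

From (11.1, 4.0) to (9.9, 1.9), the brown cylinder covered √(1.2² + 2.1²) ≈ 2.4 units.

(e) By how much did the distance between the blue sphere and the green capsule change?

+0.4

Before: roughly 3.4 units apart; after: 3.8. That's 0.4 units further apart.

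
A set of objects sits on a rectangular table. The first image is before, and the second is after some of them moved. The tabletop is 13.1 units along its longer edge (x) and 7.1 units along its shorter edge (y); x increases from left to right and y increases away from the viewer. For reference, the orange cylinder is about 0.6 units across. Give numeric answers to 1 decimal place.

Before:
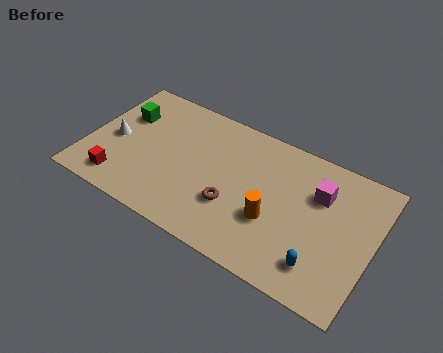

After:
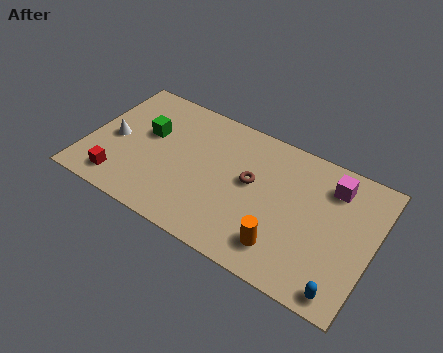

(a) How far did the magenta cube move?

0.9

The magenta cube was near (10.5, 4.9) before and (11.0, 5.6) after, so it travelled √(0.5² + 0.7²) ≈ 0.9 units.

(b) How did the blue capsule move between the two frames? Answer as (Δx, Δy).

(1.1, -0.7)

The blue capsule started near (11.0, 1.5) and ended near (12.1, 0.8).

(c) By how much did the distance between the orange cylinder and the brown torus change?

+1.3

Before: roughly 1.8 units apart; after: 3.1. That's 1.3 units further apart.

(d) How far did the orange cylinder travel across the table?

1.3

The orange cylinder was near (8.7, 2.6) before and (9.3, 1.5) after, so it travelled √(0.6² + 1.1²) ≈ 1.3 units.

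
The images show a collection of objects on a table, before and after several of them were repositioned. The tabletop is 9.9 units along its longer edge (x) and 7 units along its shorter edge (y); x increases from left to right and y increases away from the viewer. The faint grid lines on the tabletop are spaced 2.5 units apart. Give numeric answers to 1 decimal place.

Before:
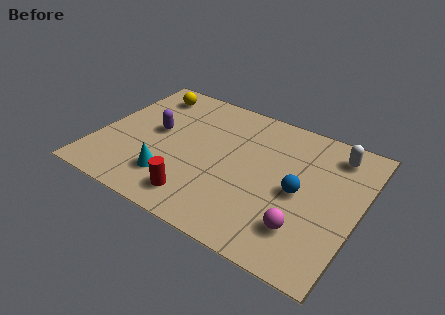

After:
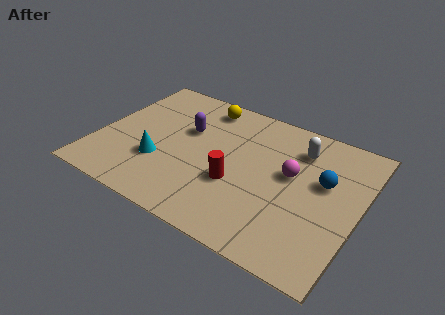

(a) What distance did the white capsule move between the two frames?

1.4

The white capsule was near (8.7, 5.8) before and (7.4, 5.4) after, so it travelled √(1.3² + 0.4²) ≈ 1.4 units.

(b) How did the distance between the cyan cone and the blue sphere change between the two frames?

+1.4

They were about 4.9 units apart before and 6.3 after — 1.4 units further apart.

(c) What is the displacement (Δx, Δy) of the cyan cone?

(-0.6, 0.6)

From the two frames, the cyan cone sits at roughly (3.1, 1.7) before and (2.5, 2.3) after.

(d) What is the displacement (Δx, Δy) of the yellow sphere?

(2.2, 0.2)

The yellow sphere was at about (1.4, 5.8) and moved to about (3.6, 6.0).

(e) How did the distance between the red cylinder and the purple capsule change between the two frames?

-0.5

Before: roughly 3.3 units apart; after: 2.8. That's 0.5 units closer together.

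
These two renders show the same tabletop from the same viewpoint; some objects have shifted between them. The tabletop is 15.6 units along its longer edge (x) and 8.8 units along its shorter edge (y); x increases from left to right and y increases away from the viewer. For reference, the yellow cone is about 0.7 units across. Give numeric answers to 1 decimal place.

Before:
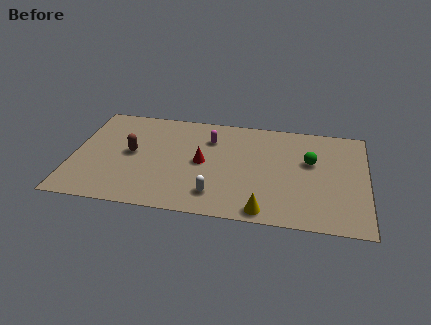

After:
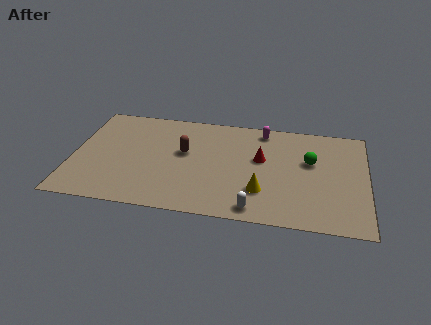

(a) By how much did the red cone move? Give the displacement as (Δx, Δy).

(3.1, 0.8)

The red cone was at about (6.9, 4.4) and moved to about (10.0, 5.2).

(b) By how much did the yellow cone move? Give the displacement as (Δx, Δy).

(-0.2, 1.6)

The yellow cone started near (10.3, 0.9) and ended near (10.1, 2.5).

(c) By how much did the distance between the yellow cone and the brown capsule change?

-3.2

Before: roughly 8.1 units apart; after: 4.9. That's 3.2 units closer together.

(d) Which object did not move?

the green sphere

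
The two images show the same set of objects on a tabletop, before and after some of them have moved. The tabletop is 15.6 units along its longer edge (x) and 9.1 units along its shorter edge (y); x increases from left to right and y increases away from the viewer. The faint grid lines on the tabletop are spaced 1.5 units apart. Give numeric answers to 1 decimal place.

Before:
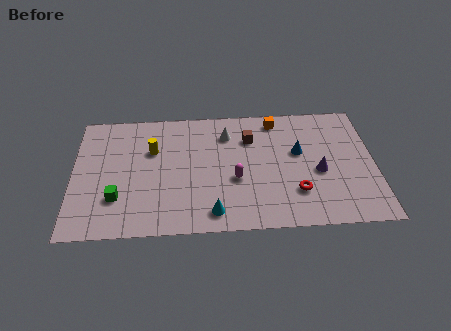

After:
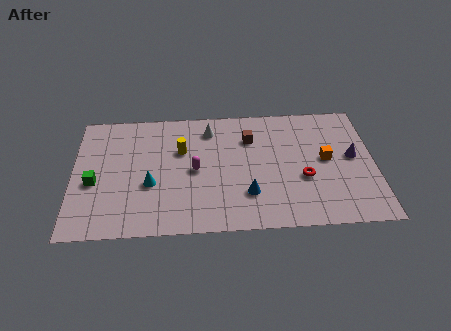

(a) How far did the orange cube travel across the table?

4.0

The orange cube was near (10.6, 7.9) before and (13.1, 4.8) after, so it travelled √(2.5² + 3.1²) ≈ 4.0 units.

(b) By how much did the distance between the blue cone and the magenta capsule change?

-0.5

They were about 3.8 units apart before and 3.3 after — 0.5 units closer together.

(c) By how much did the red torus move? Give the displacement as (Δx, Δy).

(0.4, 1.0)

From the two frames, the red torus sits at roughly (11.5, 2.5) before and (11.9, 3.5) after.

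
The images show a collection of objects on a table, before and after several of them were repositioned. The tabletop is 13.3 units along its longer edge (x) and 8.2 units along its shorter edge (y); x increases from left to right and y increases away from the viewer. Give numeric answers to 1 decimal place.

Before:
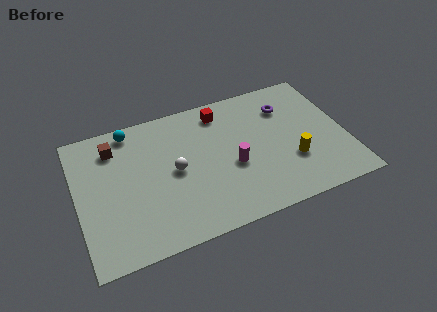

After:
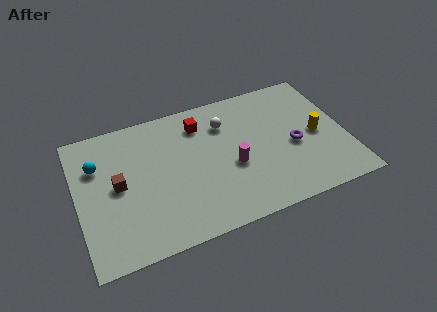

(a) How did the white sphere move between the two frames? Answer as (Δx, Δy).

(2.7, 2.0)

From the two frames, the white sphere sits at roughly (4.8, 4.1) before and (7.5, 6.1) after.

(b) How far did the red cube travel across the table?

1.2

The red cube moved from about (7.4, 6.9) to (6.3, 6.5), a distance of √(1.1² + 0.4²) ≈ 1.2.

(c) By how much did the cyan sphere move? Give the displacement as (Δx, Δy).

(-1.8, -1.6)

The cyan sphere started near (2.9, 7.3) and ended near (1.1, 5.7).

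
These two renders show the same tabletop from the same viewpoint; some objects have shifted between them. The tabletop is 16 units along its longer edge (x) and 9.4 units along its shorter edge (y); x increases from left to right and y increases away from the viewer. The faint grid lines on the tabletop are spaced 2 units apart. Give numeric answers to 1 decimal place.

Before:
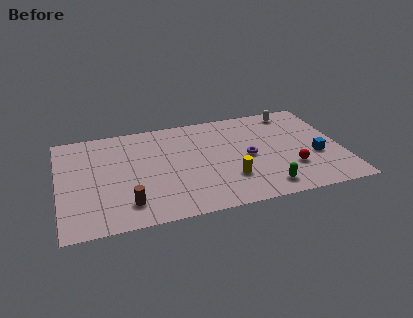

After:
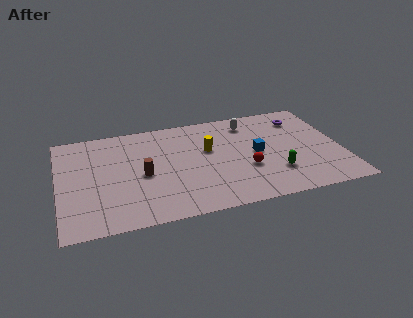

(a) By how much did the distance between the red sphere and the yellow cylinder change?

-0.5

The distance was about 3.5 in the first image and 3.0 in the second, so they moved 0.5 units closer together.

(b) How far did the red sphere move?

2.6

The red sphere was near (13.0, 2.8) before and (10.5, 3.4) after, so it travelled √(2.5² + 0.6²) ≈ 2.6 units.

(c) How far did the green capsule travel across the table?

1.4

The green capsule was near (11.4, 1.4) before and (12.1, 2.6) after, so it travelled √(0.7² + 1.2²) ≈ 1.4 units.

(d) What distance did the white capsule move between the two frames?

2.6

The white capsule moved from about (13.6, 8.2) to (11.0, 7.7), a distance of √(2.6² + 0.5²) ≈ 2.6.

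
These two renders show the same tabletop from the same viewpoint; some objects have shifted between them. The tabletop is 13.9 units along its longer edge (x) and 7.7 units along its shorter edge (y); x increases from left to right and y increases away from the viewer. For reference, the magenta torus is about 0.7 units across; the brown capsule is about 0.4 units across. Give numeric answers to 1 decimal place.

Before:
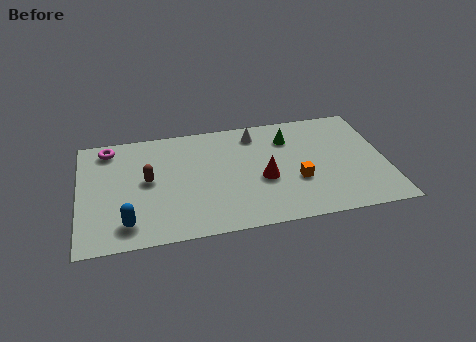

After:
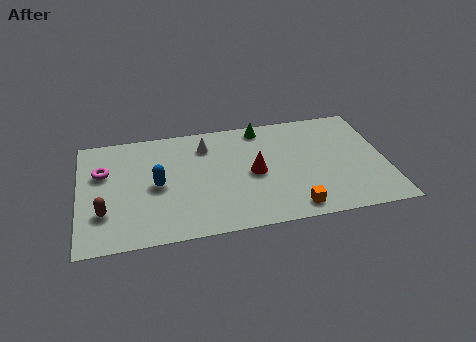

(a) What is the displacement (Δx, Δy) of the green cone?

(-1.2, 1.0)

The green cone was at about (9.6, 5.8) and moved to about (8.4, 6.8).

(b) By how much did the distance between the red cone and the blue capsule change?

-2.1

The distance was about 6.5 in the first image and 4.4 in the second, so they moved 2.1 units closer together.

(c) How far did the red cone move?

0.6

From (8.3, 3.2) to (7.9, 3.7), the red cone covered √(0.4² + 0.5²) ≈ 0.6 units.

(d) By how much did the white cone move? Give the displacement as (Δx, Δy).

(-2.3, -0.4)

The white cone started near (8.1, 6.4) and ended near (5.8, 6.0).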